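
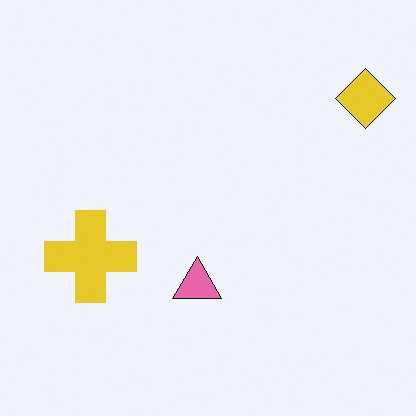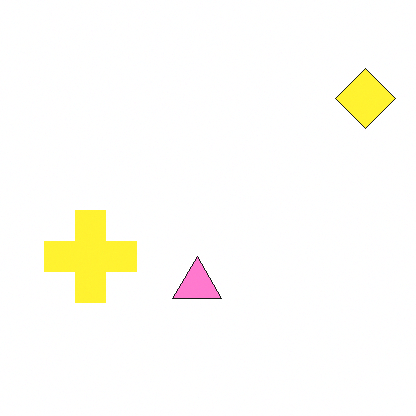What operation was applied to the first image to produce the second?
It was brightened a little.

Every pixel — background and shapes alike — is uniformly brightened.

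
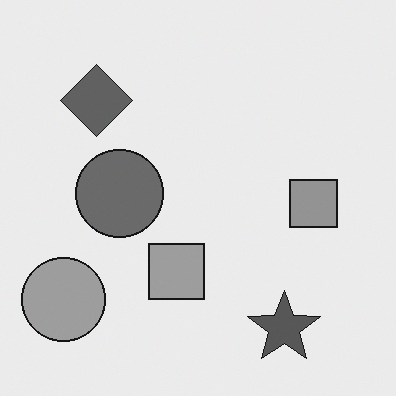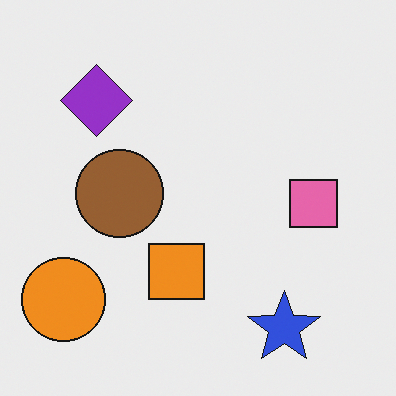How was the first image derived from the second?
Converted to grayscale.

All color is removed — every shape is now a shade of grey.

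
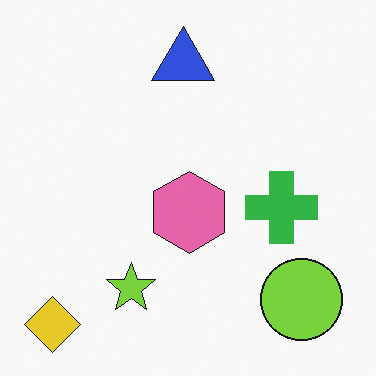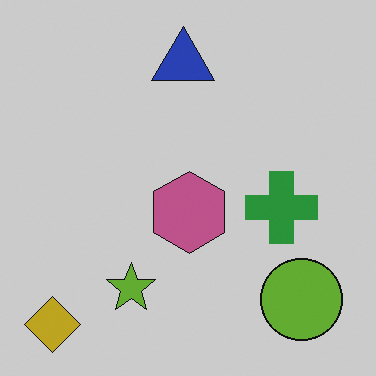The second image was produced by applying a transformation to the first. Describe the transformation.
Darkened a little.

Every pixel — background and shapes alike — is uniformly darkened.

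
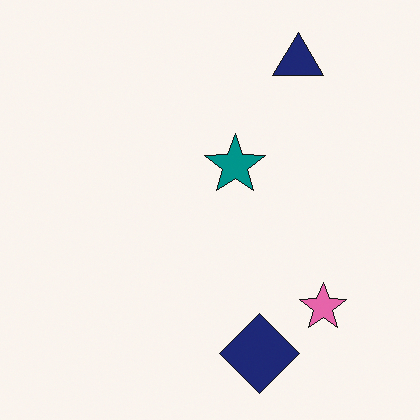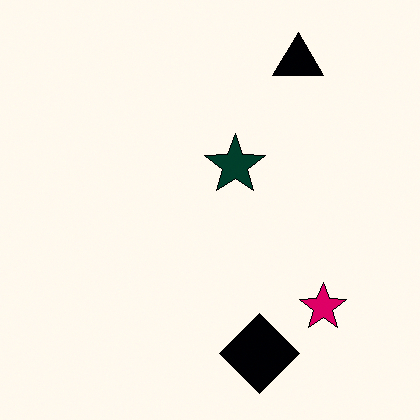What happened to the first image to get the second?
The second image is the first given much higher contrast.

Tones are pushed away from mid-grey across the whole image — a global contrast change.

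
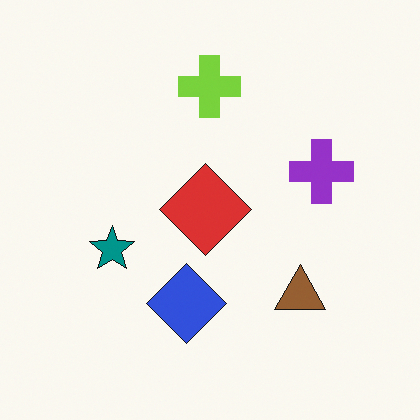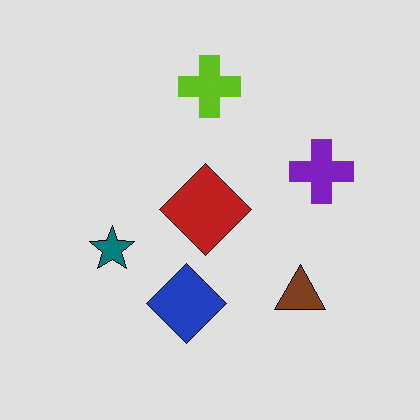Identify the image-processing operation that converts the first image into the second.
It was moderately posterized.

Each flat color has snapped to a coarser quantized level — most visibly, the near-white background has dropped to a flat grey.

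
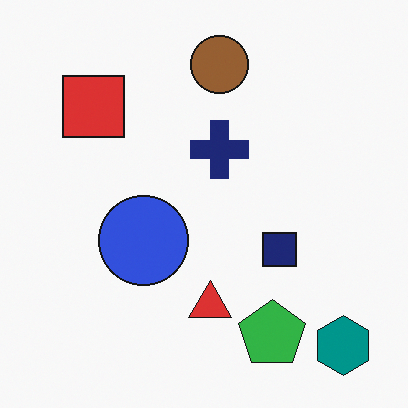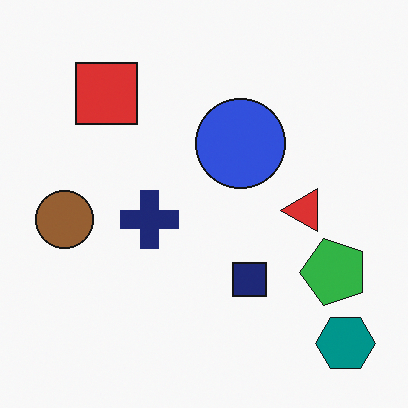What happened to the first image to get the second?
The transformation is: transposed (reflected across the top-left ↔ bottom-right diagonal).

Shapes have swapped their row and column positions — what was in the top-right is now in the bottom-left — a diagonal reflection.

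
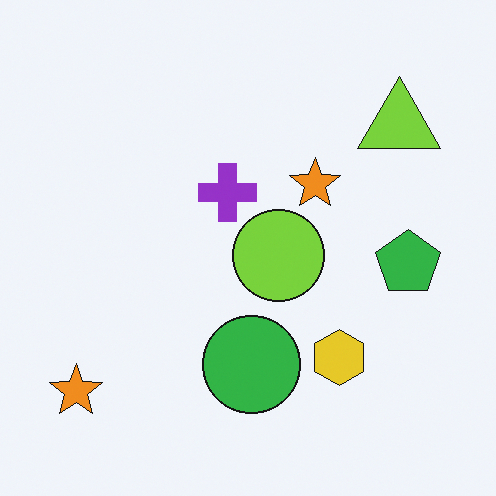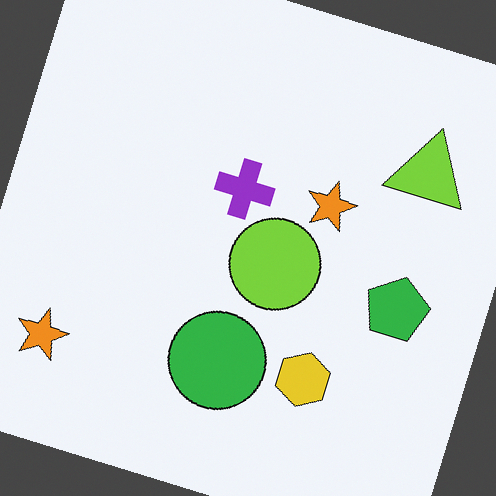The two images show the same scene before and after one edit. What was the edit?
The second image is the first rotated clockwise by a moderate amount.

Every shape is tilted by the same angle and the image corners show triangular fill wedges — a whole-image rotation by a non-right angle.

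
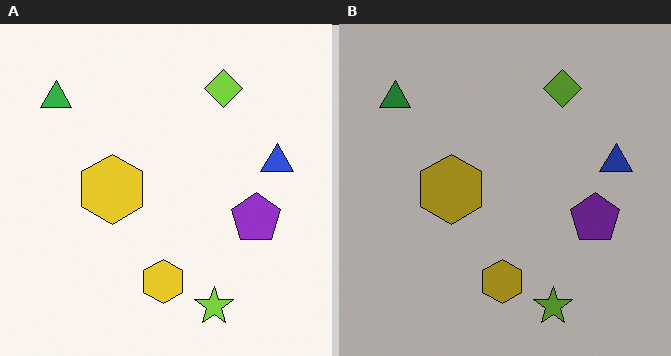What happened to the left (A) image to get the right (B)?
The right (B) image is the left (A) noticeably darkened.

Every pixel — background and shapes alike — is uniformly darkened.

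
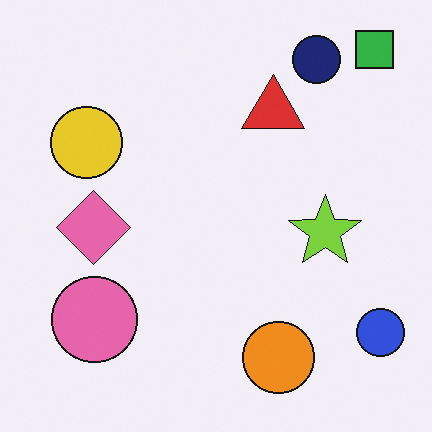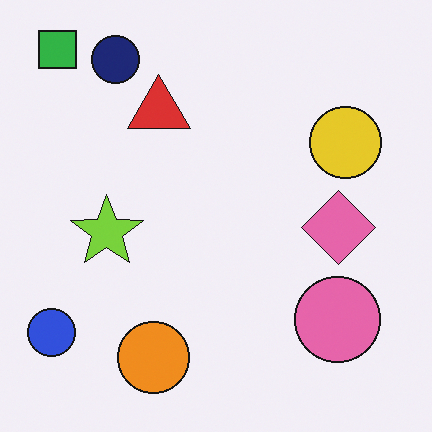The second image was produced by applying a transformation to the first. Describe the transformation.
It was flipped horizontally (left ↔ right).

The blue circle is in the bottom-right of the first image and the bottom-left of the second — shapes on opposite sides of the vertical midline have swapped in a mirror flip.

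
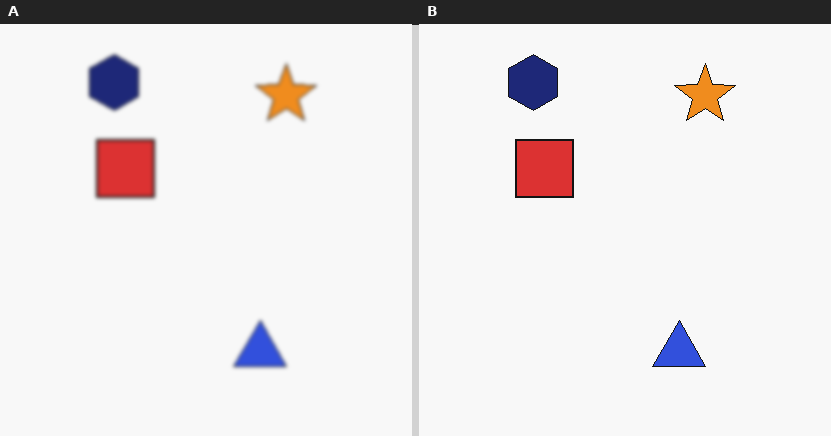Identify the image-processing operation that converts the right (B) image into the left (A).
This is the original image lightly blurred.

Shape edges and outlines are uniformly softened across the whole image.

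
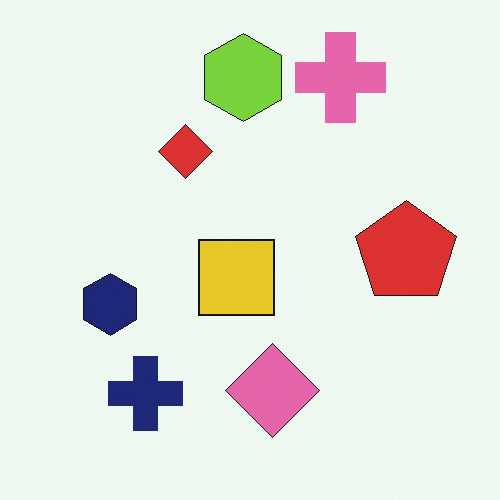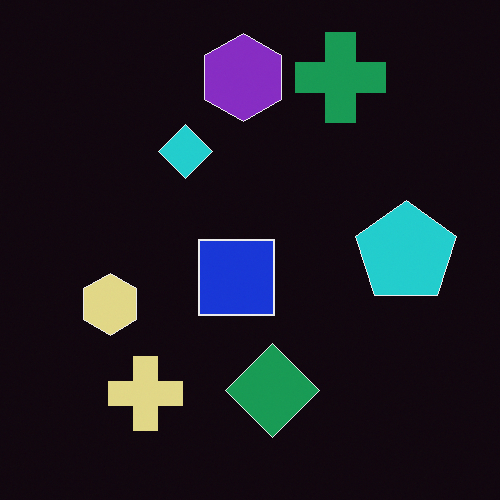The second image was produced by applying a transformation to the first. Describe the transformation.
It was color-inverted (negative).

The light background has become dark and every shape's color is its complement — a photographic negative.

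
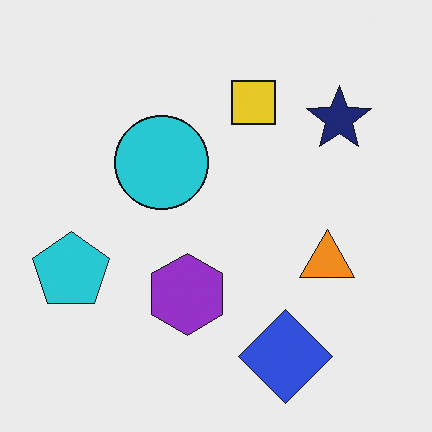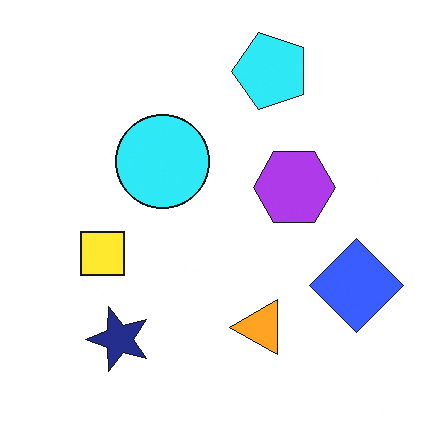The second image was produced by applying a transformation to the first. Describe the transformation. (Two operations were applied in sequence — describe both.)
Brightened a little, then transposed (reflected across the top-left ↔ bottom-right diagonal).

Every pixel — background and shapes alike — is uniformly brightened. Shapes have swapped their row and column positions — what was in the top-right is now in the bottom-left — a diagonal reflection.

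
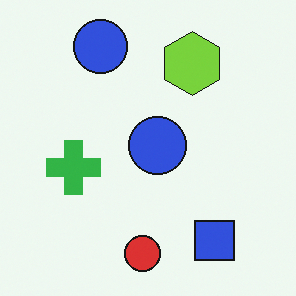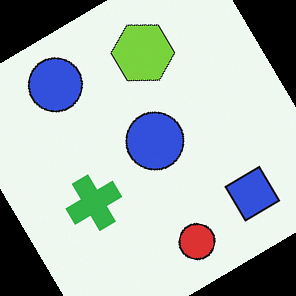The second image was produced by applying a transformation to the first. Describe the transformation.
The image was rotated counter-clockwise by a large amount — several tens of degrees.

Every shape is tilted by the same angle and the image corners show triangular fill wedges — a whole-image rotation by a non-right angle.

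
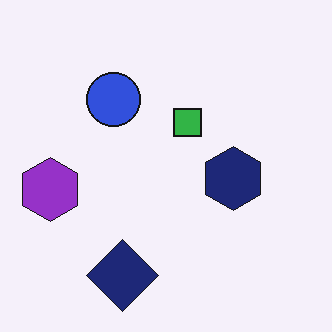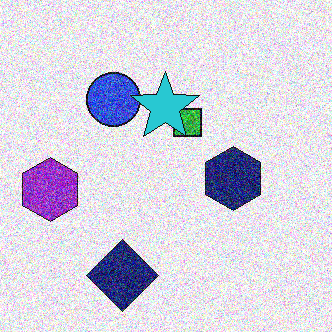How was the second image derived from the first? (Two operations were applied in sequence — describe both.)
The image was degraded with strong gaussian noise, then overlaid with an additional cyan star.

Random speckle covers the whole image, including the flat background. A cyan star appears in the second image that is absent from the first.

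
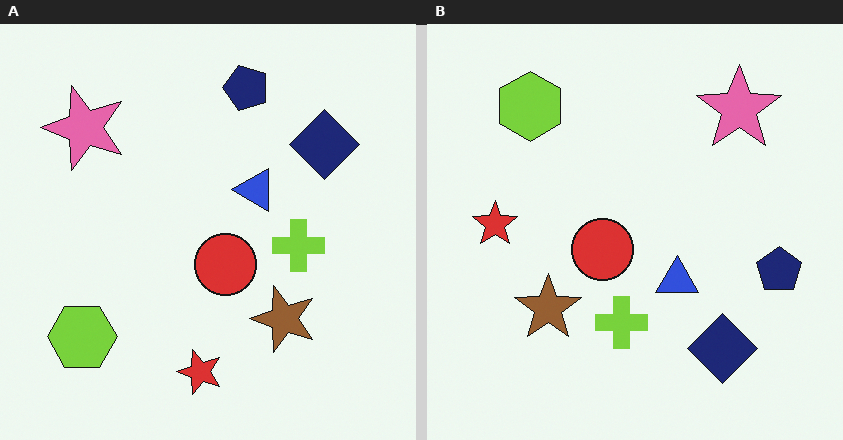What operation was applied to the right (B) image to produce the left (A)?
It was rotated 90° counter-clockwise.

The lime hexagon sits in the top-left of the right (B) image and the bottom-left of the left (A) — consistent with a whole-image 90° counter-clockwise rotation.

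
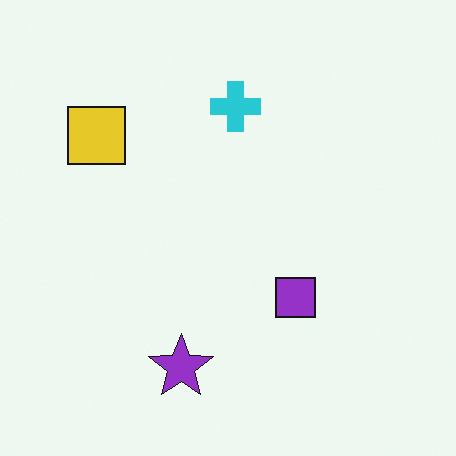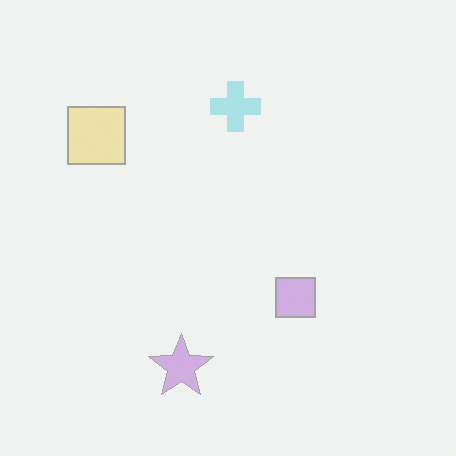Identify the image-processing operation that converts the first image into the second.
The image was washed out (contrast reduced).

Tones are pushed toward mid-grey across the whole image — a global contrast change.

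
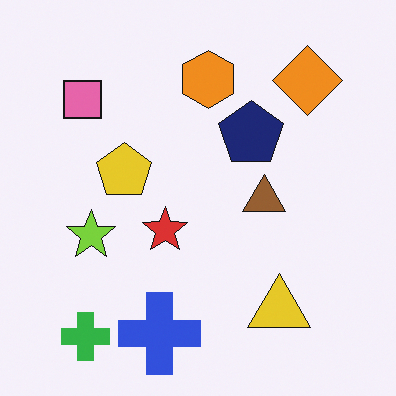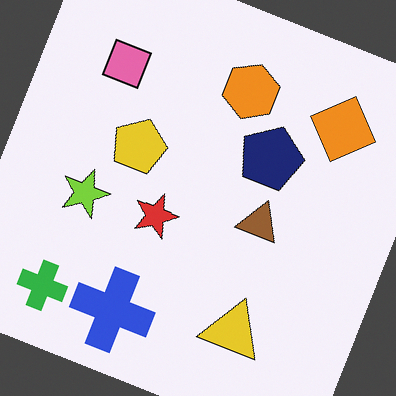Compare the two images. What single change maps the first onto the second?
This is the original image rotated clockwise by a moderate amount.

Every shape is tilted by the same angle and the image corners show triangular fill wedges — a whole-image rotation by a non-right angle.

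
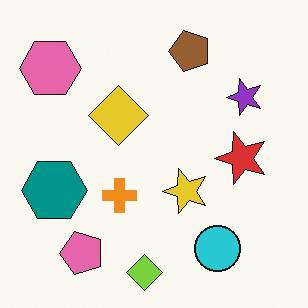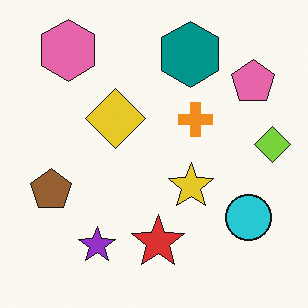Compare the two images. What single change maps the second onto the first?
The image was transposed (reflected across the top-left ↔ bottom-right diagonal).

Shapes have swapped their row and column positions — what was in the top-right is now in the bottom-left — a diagonal reflection.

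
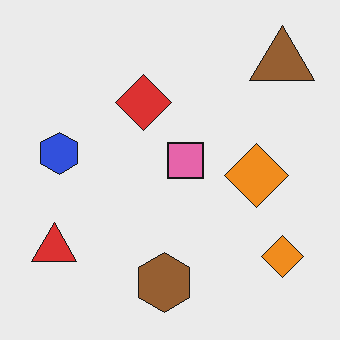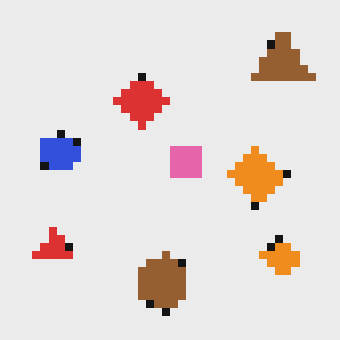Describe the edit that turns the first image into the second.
The image was moderately pixelated.

Shapes are reduced to large square blocks; fine edges and outlines are lost — a downscale-then-upscale (mosaic) effect.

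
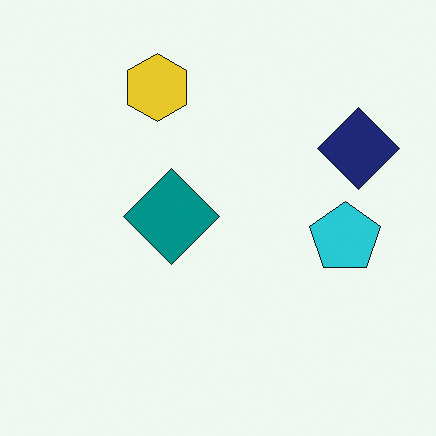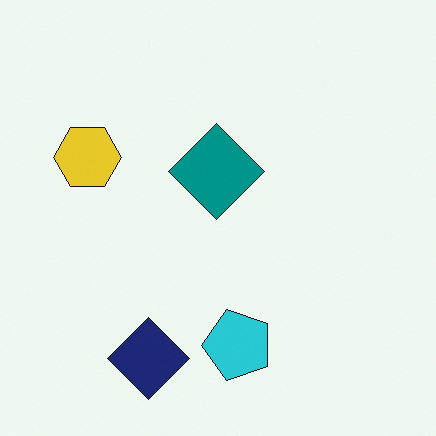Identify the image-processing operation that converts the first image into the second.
It was transposed (reflected across the top-left ↔ bottom-right diagonal).

Shapes have swapped their row and column positions — what was in the top-right is now in the bottom-left — a diagonal reflection.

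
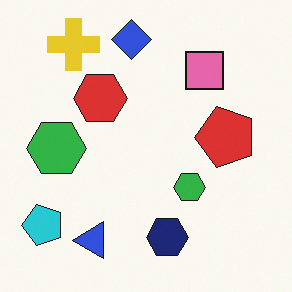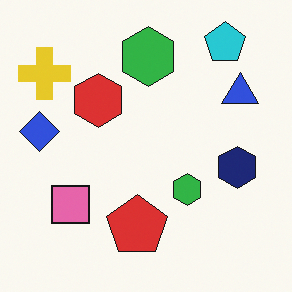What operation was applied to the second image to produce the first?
The first image is the second transposed (reflected across the top-left ↔ bottom-right diagonal).

Shapes have swapped their row and column positions — what was in the top-right is now in the bottom-left — a diagonal reflection.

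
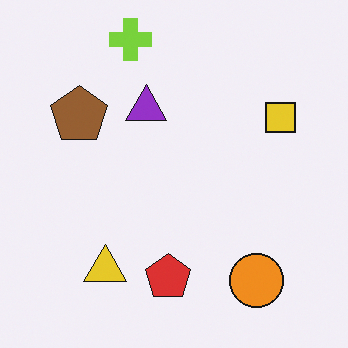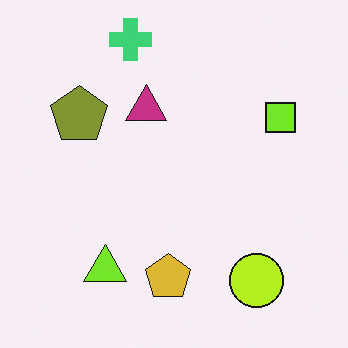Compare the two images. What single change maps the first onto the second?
The image was hue-shifted slightly.

Every shape's color has rotated by the same amount around the hue wheel — a uniform hue shift.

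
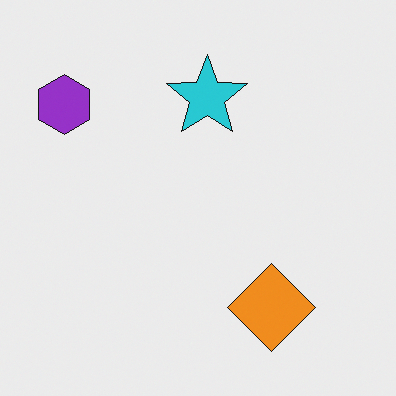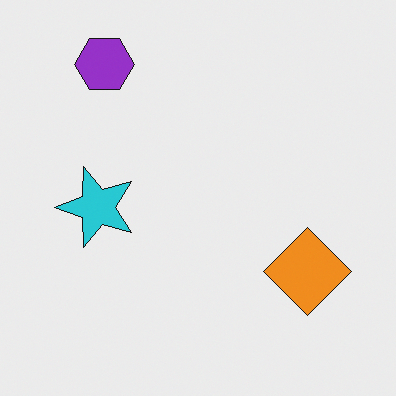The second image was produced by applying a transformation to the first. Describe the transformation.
Transposed (reflected across the top-left ↔ bottom-right diagonal).

Shapes have swapped their row and column positions — what was in the top-right is now in the bottom-left — a diagonal reflection.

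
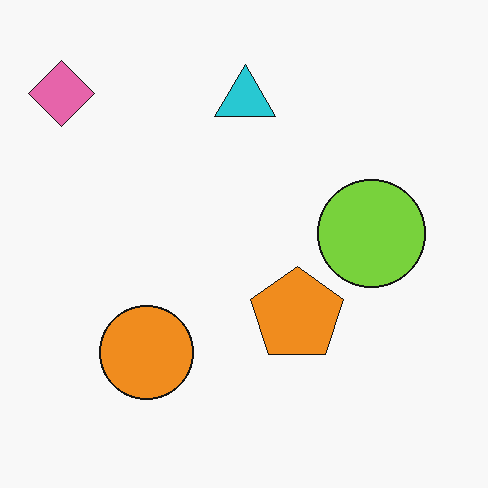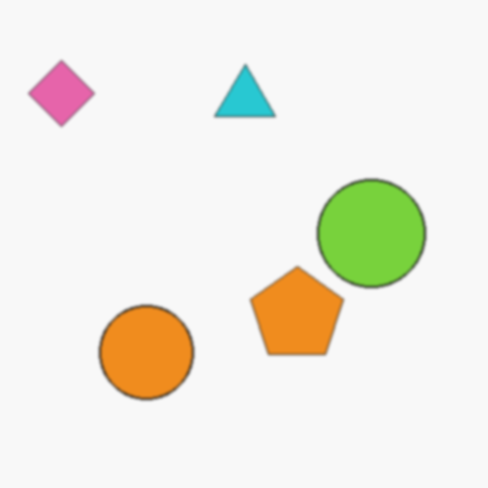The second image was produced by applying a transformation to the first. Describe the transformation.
This is the original image given a subtle gaussian blur.

Shape edges and outlines are uniformly softened across the whole image.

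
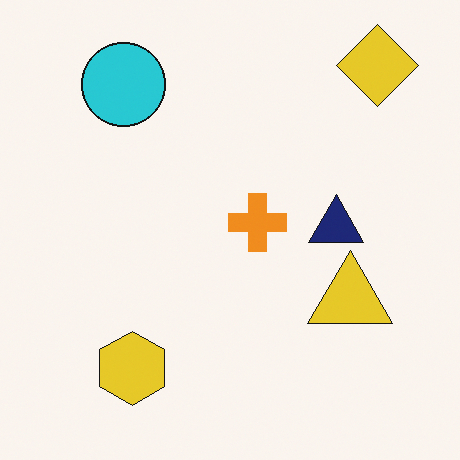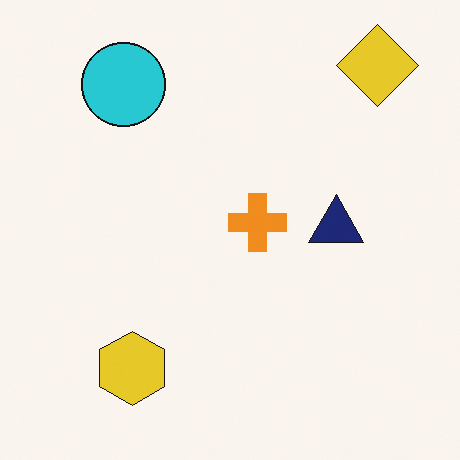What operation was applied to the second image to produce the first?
This is the original image overlaid with an additional yellow triangle.

A yellow triangle appears in the first image that is absent from the second.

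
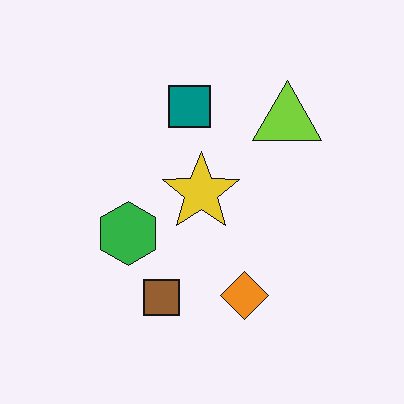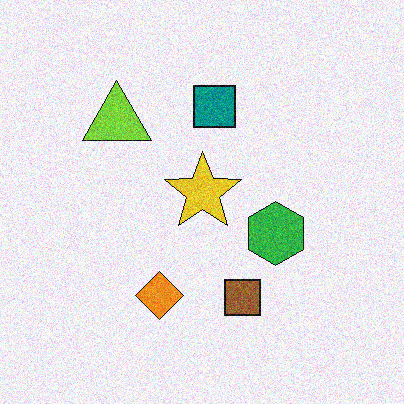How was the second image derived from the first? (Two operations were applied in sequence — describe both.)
It was flipped horizontally (left ↔ right), then degraded with visible gaussian noise.

The lime triangle is in the top-right of the first image and the top-left of the second — shapes on opposite sides of the vertical midline have swapped in a mirror flip. Random speckle covers the whole image, including the flat background.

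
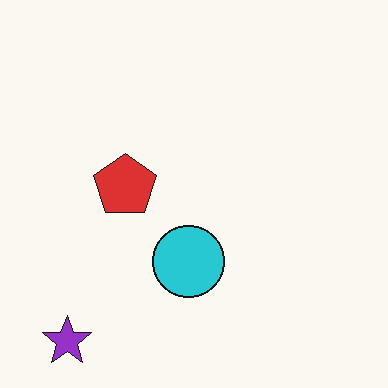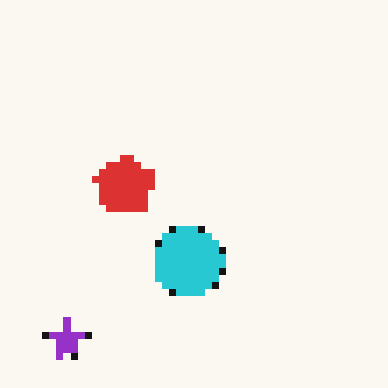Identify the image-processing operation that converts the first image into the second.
The second image is the first moderately pixelated.

Shapes are reduced to large square blocks; fine edges and outlines are lost — a downscale-then-upscale (mosaic) effect.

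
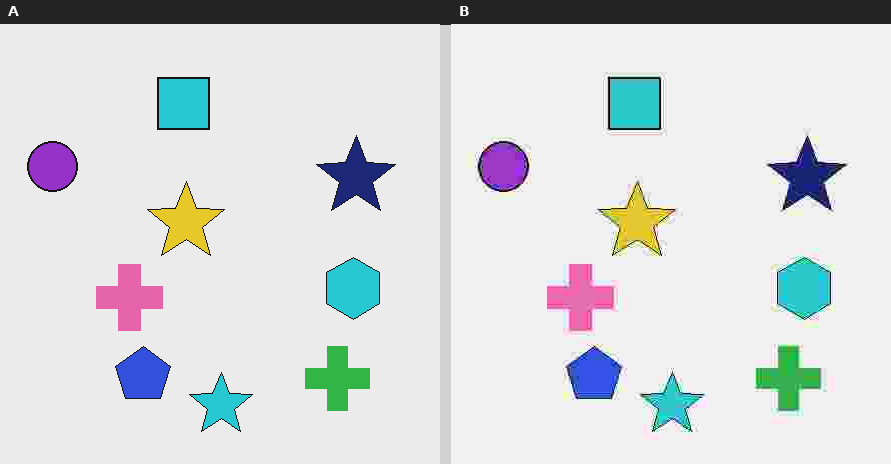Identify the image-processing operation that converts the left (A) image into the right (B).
The image was heavily JPEG-compressed with obvious blocking artifacts.

Blocky 8×8 compression artifacts appear around shape edges and the flat background shows ringing — characteristic JPEG degradation.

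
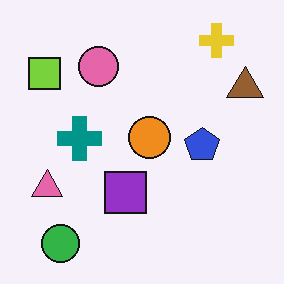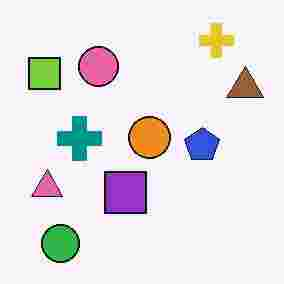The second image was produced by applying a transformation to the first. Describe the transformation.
Heavily JPEG-compressed with obvious blocking artifacts.

Blocky 8×8 compression artifacts appear around shape edges and the flat background shows ringing — characteristic JPEG degradation.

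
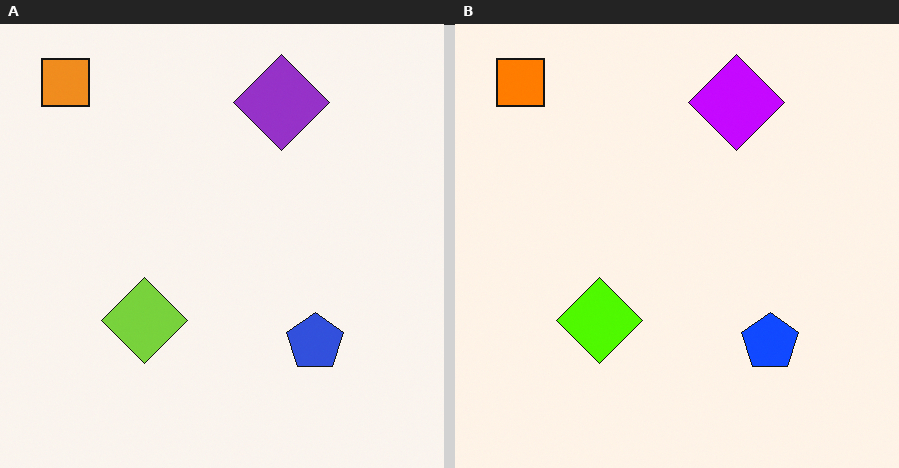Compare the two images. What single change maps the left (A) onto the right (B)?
The image was made much more vivid (saturation change).

All colors are more vivid — a global saturation change.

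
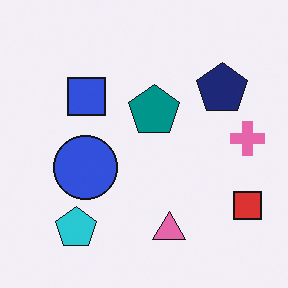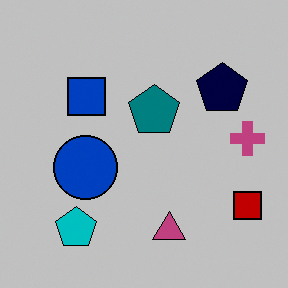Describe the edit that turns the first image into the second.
This is the original image aggressively posterized.

Each flat color has snapped to a coarser quantized level — most visibly, the near-white background has dropped to a flat grey.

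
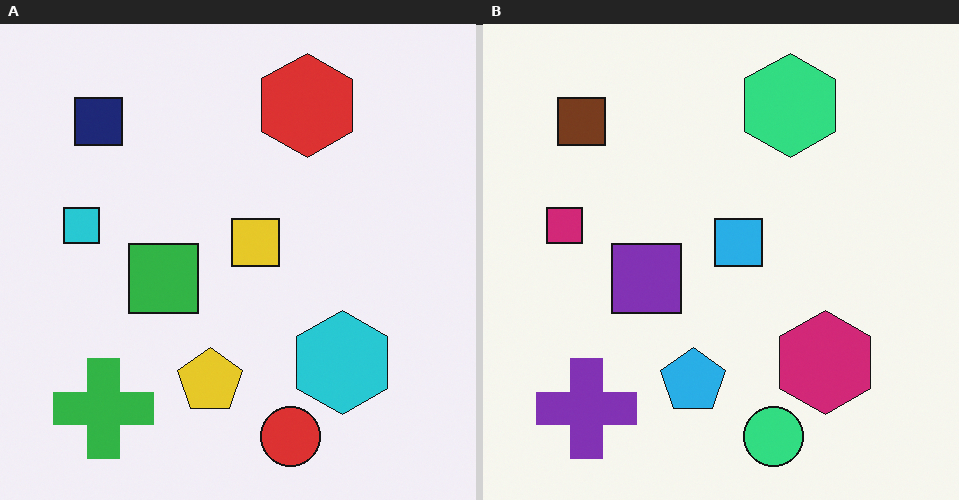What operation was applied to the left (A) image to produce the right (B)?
The right (B) image is the left (A) hue-shifted through roughly a third of the color wheel.

Every shape's color has rotated by the same amount around the hue wheel — a uniform hue shift.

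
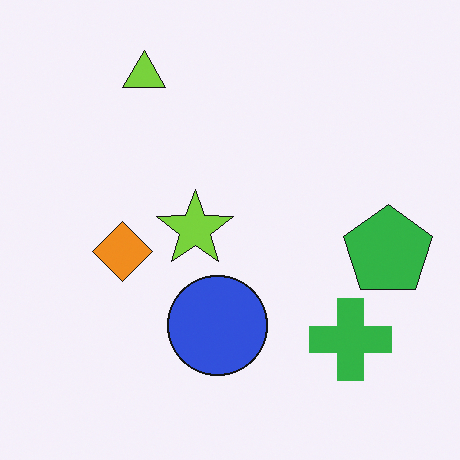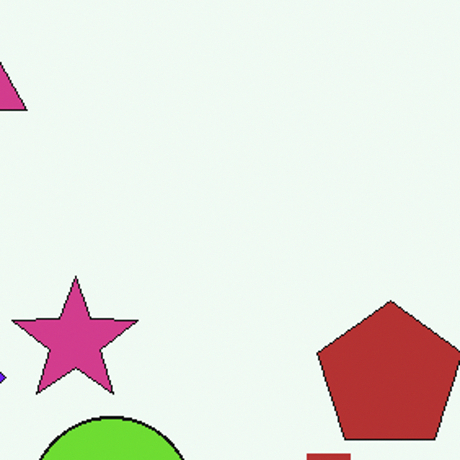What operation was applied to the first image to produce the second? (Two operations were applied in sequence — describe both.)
The transformation is: hue-shifted by a large amount, then cropped tightly and scaled back up.

Every shape's color has rotated by the same amount around the hue wheel — a uniform hue shift. The visible shapes are larger and the field of view is narrower; shapes near the original edges may be partly or wholly outside the frame — a crop-and-rescale.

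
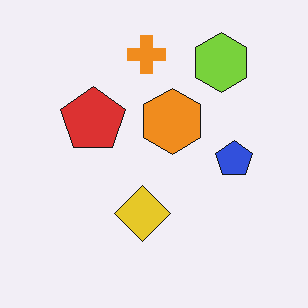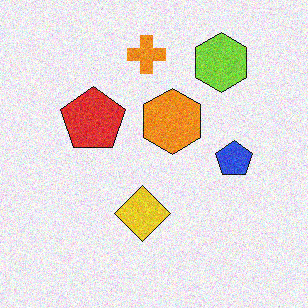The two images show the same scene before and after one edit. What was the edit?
Degraded with moderate additive noise.

Random speckle covers the whole image, including the flat background.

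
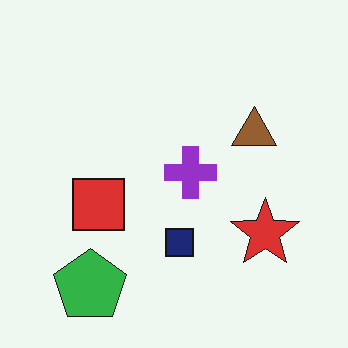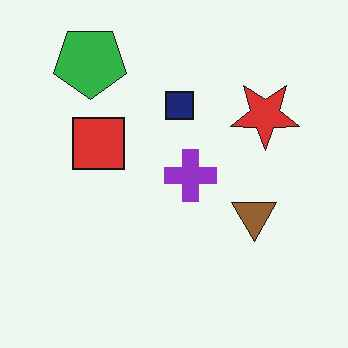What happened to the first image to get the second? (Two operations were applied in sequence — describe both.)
Flipped vertically (top ↔ bottom), then JPEG-compressed with visible artifacts.

The green pentagon is in the bottom-left of the first image and the top-left of the second — shapes on opposite sides of the horizontal midline have swapped in a mirror flip. Blocky 8×8 compression artifacts appear around shape edges and the flat background shows ringing — characteristic JPEG degradation.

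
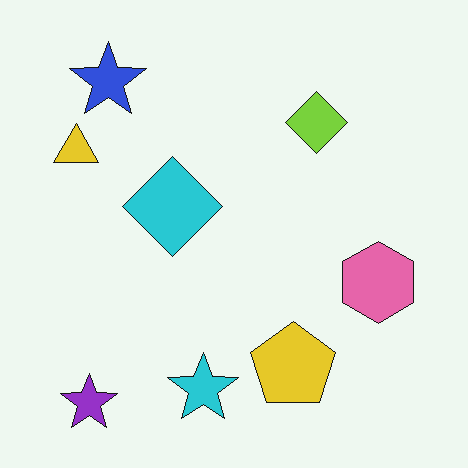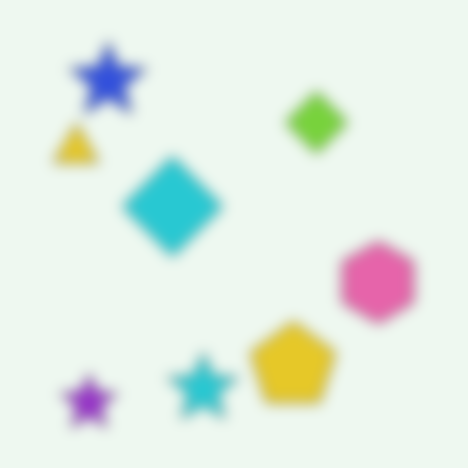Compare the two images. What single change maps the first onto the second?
The second image is the first heavily blurred.

Shape edges and outlines are uniformly softened across the whole image.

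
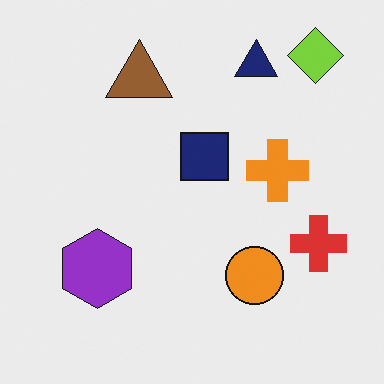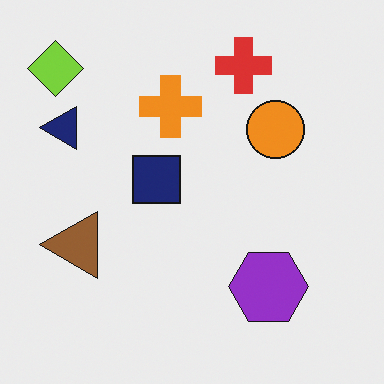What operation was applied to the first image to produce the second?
The image was rotated 90° counter-clockwise.

The lime diamond sits in the top-right of the first image and the top-left of the second — consistent with a whole-image 90° counter-clockwise rotation.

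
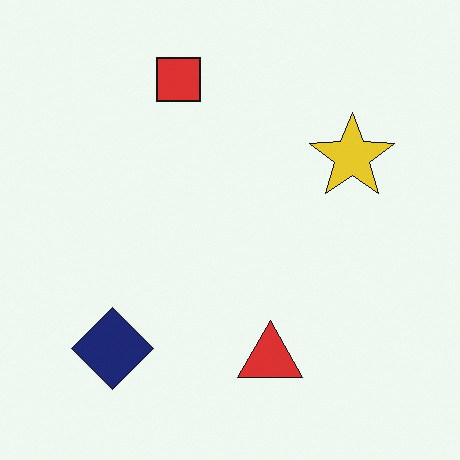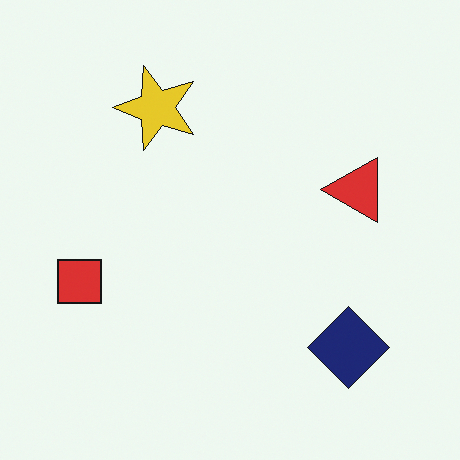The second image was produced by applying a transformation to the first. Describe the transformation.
The second image is the first rotated 90° counter-clockwise.

The navy diamond sits in the bottom-left of the first image and the bottom-right of the second — consistent with a whole-image 90° counter-clockwise rotation.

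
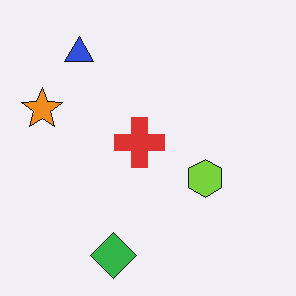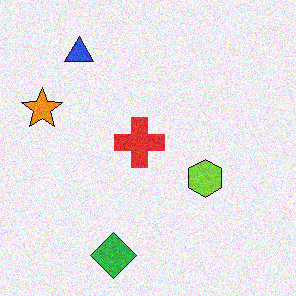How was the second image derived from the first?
Degraded with visible gaussian noise.

Random speckle covers the whole image, including the flat background.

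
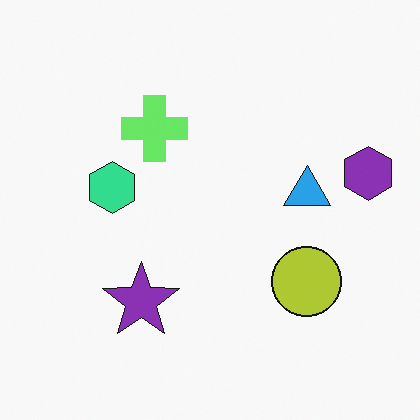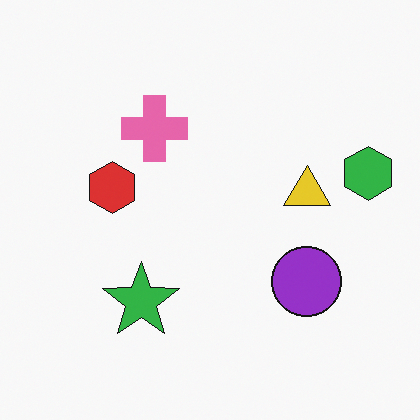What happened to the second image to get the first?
The first image is the second hue-shifted noticeably.

Every shape's color has rotated by the same amount around the hue wheel — a uniform hue shift.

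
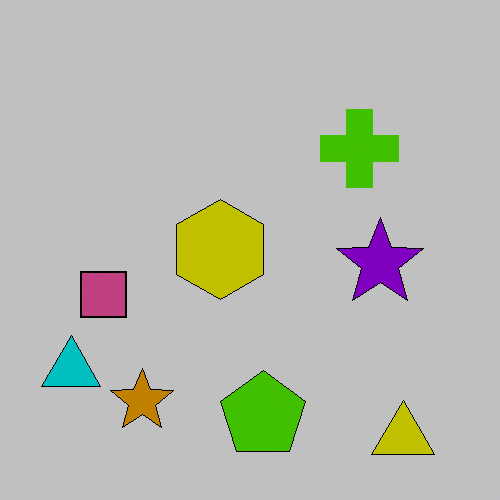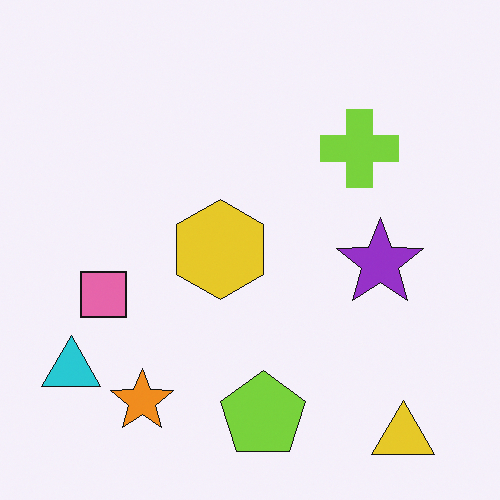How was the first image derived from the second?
This is the original image heavily posterized to just a handful of flat colors.

Each flat color has snapped to a coarser quantized level — most visibly, the near-white background has dropped to a flat grey.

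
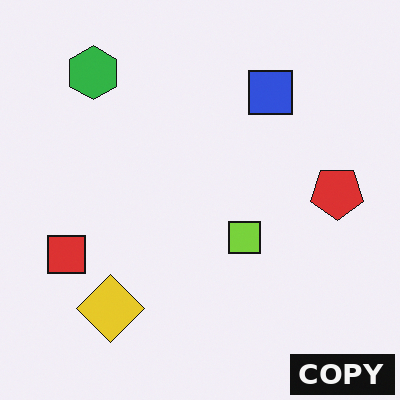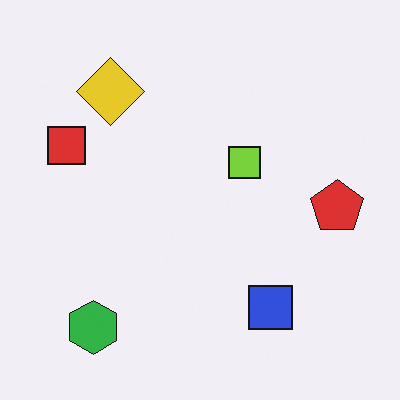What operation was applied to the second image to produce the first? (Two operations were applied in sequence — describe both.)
It was flipped vertically (top ↔ bottom), then watermarked with the text "COPY" in the lower-right corner.

The green hexagon is in the bottom-left of the second image and the top-left of the first — shapes on opposite sides of the horizontal midline have swapped in a mirror flip. A dark label reading "COPY" appears in the lower-right corner.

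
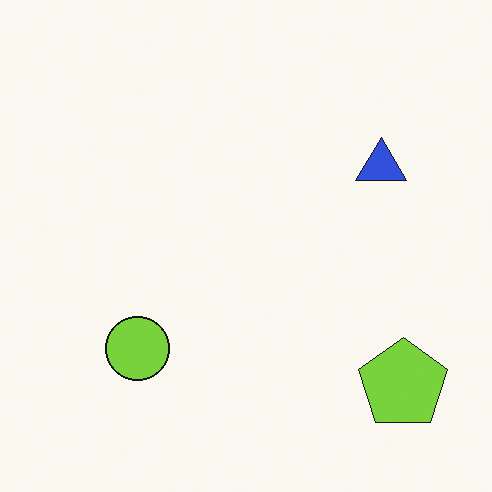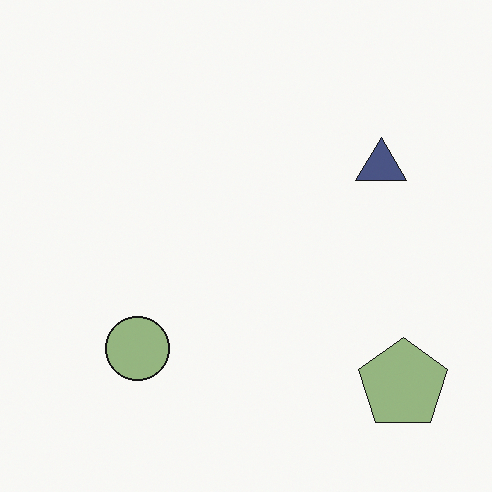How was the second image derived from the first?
The image was heavily desaturated.

All colors are more muted and greyish — a global saturation change.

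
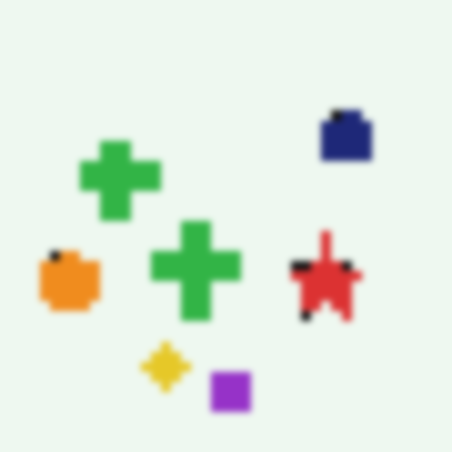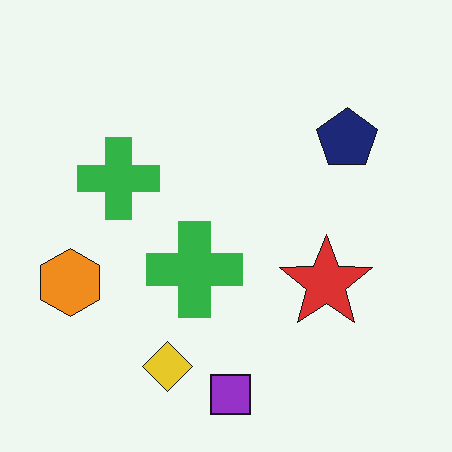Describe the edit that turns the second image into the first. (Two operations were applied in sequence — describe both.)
It was coarsely pixelated, then moderately blurred.

Shapes are reduced to large square blocks; fine edges and outlines are lost — a downscale-then-upscale (mosaic) effect. Shape edges and outlines are uniformly softened across the whole image.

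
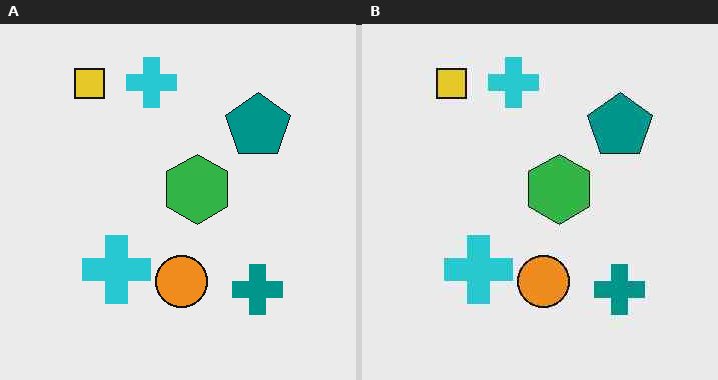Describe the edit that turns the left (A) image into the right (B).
The image was given moderate JPEG compression.

Blocky 8×8 compression artifacts appear around shape edges and the flat background shows ringing — characteristic JPEG degradation.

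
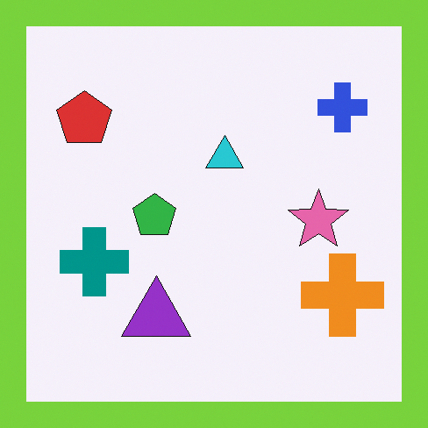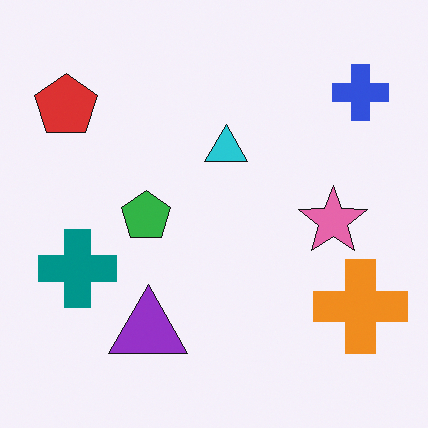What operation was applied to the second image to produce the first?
The first image is the second framed with a lime border.

A solid lime frame runs around the edge of the first image, with the content slightly shrunk inside it.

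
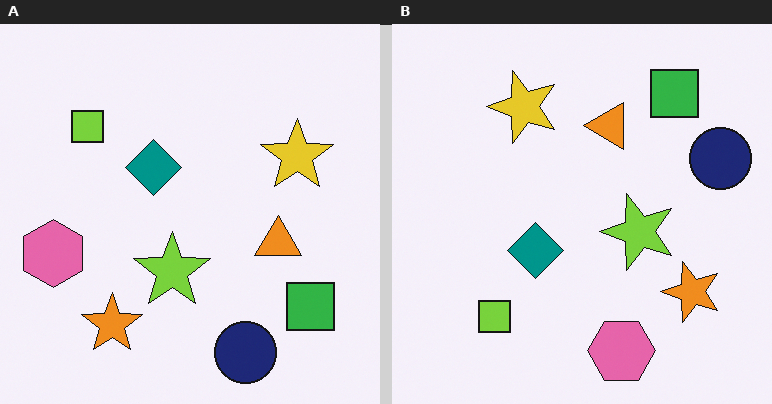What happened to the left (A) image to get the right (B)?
The image was rotated 90° counter-clockwise.

The green square sits in the bottom-right of the left (A) image and the top-right of the right (B) — consistent with a whole-image 90° counter-clockwise rotation.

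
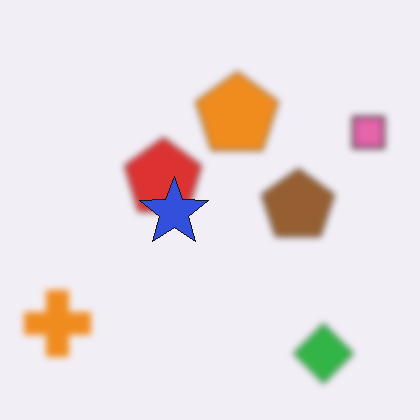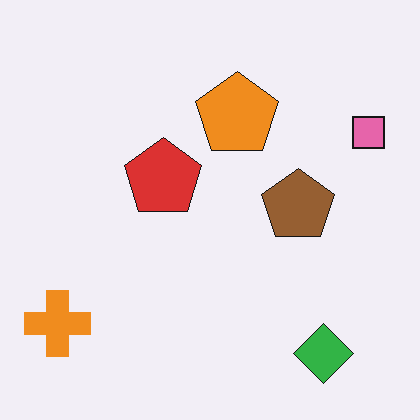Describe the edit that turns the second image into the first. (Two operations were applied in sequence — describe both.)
It was moderately blurred, then overlaid with an additional blue star.

Shape edges and outlines are uniformly softened across the whole image. A blue star appears in the first image that is absent from the second.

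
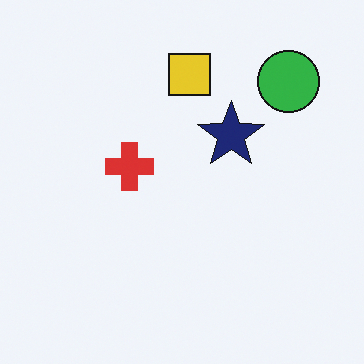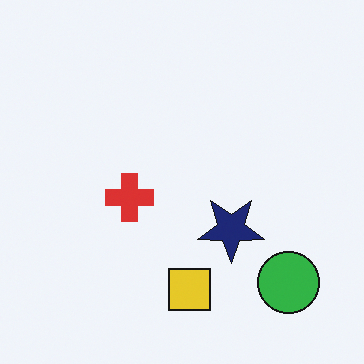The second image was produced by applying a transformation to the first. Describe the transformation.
It was flipped vertically (top ↔ bottom).

The yellow square is in the top of the first image and the bottom of the second — shapes on opposite sides of the horizontal midline have swapped in a mirror flip.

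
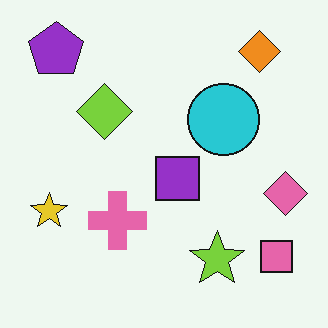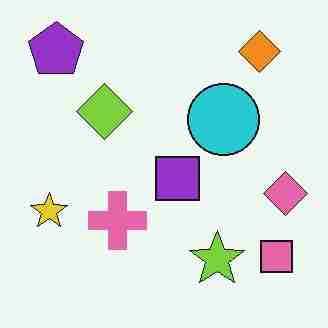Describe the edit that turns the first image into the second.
Heavily JPEG-compressed with obvious blocking artifacts.

Blocky 8×8 compression artifacts appear around shape edges and the flat background shows ringing — characteristic JPEG degradation.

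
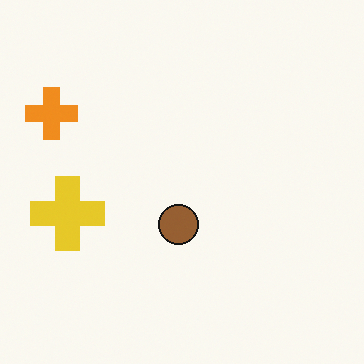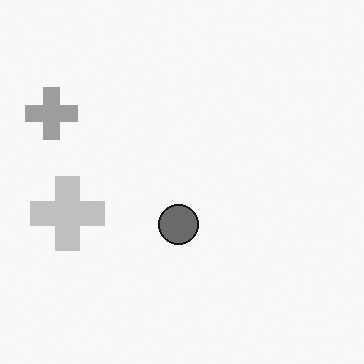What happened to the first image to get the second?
This is the original image converted to grayscale.

All color is removed — every shape is now a shade of grey.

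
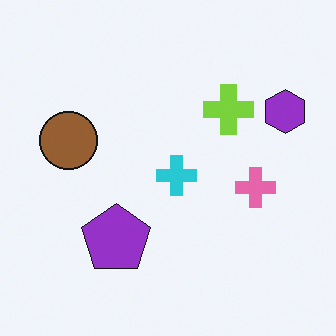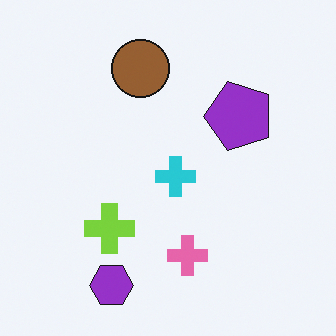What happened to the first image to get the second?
The second image is the first transposed (reflected across the top-left ↔ bottom-right diagonal).

Shapes have swapped their row and column positions — what was in the top-right is now in the bottom-left — a diagonal reflection.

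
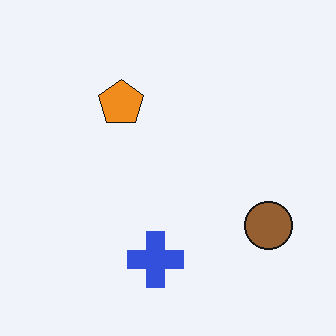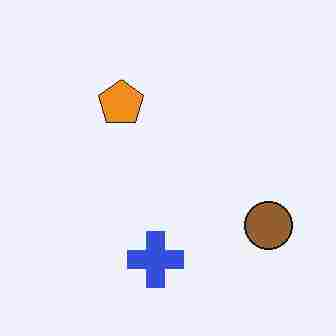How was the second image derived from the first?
It was heavily JPEG-compressed with obvious blocking artifacts.

Blocky 8×8 compression artifacts appear around shape edges and the flat background shows ringing — characteristic JPEG degradation.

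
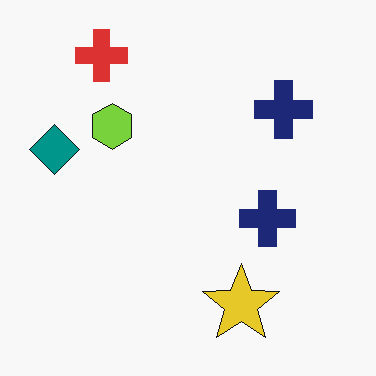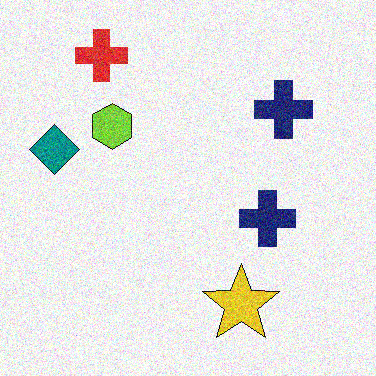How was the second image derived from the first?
It was degraded with visible gaussian noise.

Random speckle covers the whole image, including the flat background.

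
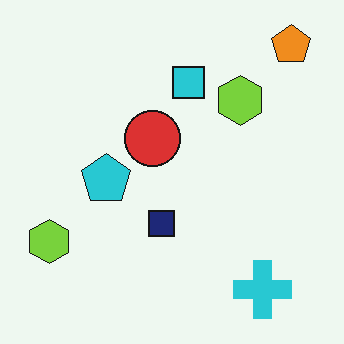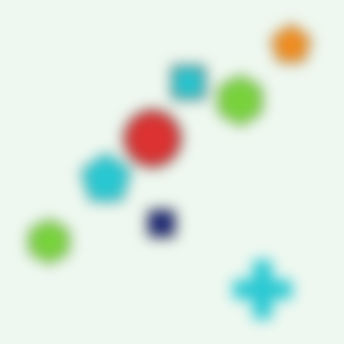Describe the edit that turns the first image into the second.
The second image is the first heavily blurred.

Shape edges and outlines are uniformly softened across the whole image.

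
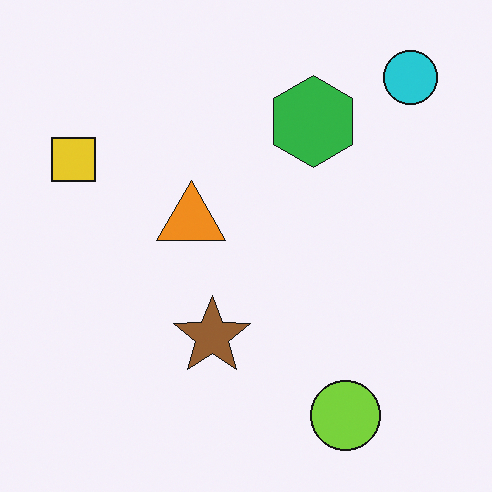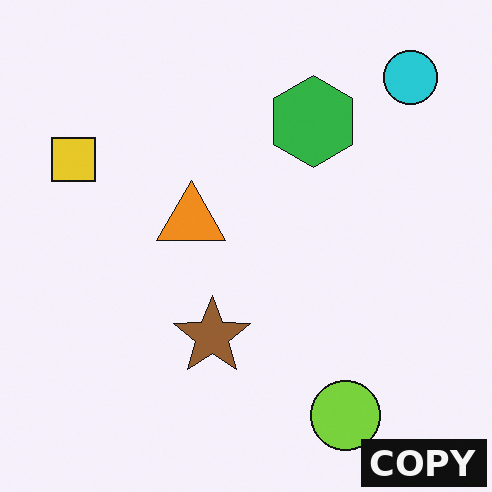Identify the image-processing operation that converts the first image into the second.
The second image is the first watermarked with the text "COPY" in the lower-right corner.

A dark label reading "COPY" appears in the lower-right corner.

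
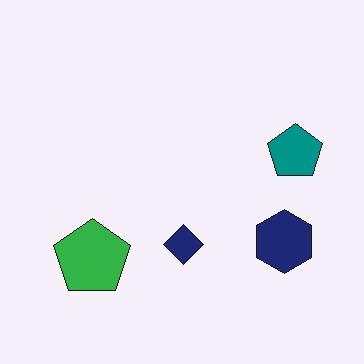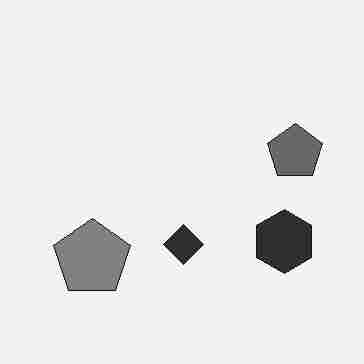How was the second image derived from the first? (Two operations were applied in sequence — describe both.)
Converted to grayscale, then heavily JPEG-compressed with obvious blocking artifacts.

All color is removed — every shape is now a shade of grey. Blocky 8×8 compression artifacts appear around shape edges and the flat background shows ringing — characteristic JPEG degradation.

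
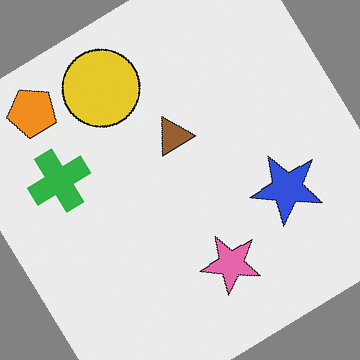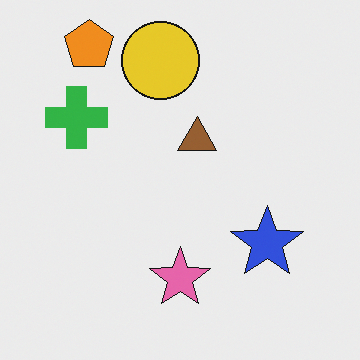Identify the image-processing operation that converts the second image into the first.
It was rotated counter-clockwise by a large amount — several tens of degrees.

Every shape is tilted by the same angle and the image corners show triangular fill wedges — a whole-image rotation by a non-right angle.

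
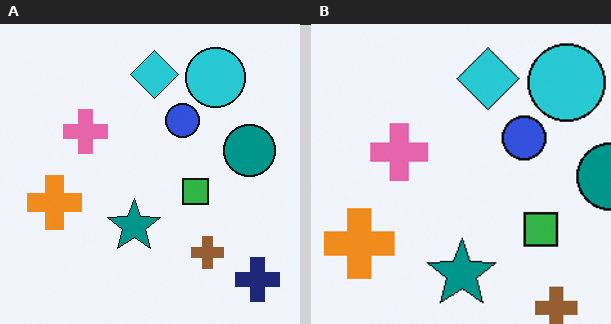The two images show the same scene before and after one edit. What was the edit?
It was cropped slightly and scaled back up.

The visible shapes are larger and the field of view is narrower; shapes near the original edges may be partly or wholly outside the frame — a crop-and-rescale.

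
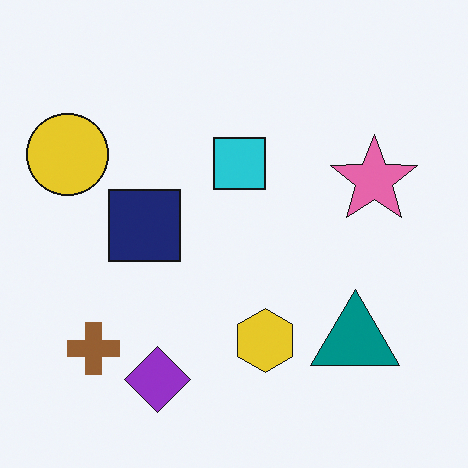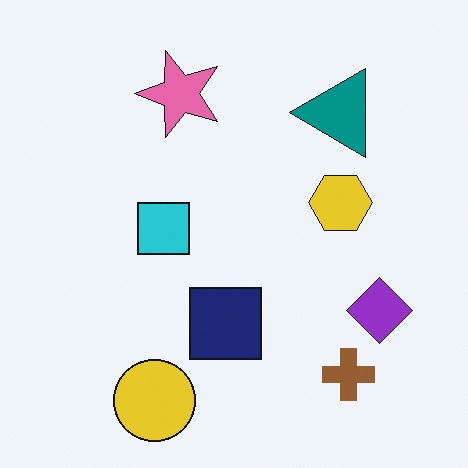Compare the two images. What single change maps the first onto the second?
The second image is the first rotated 90° counter-clockwise.

The yellow circle sits in the top-left of the first image and the bottom-left of the second — consistent with a whole-image 90° counter-clockwise rotation.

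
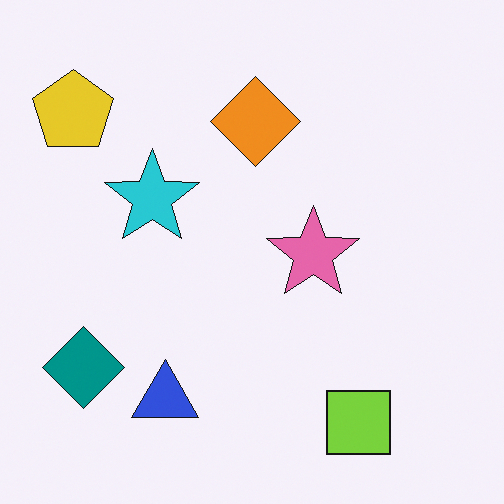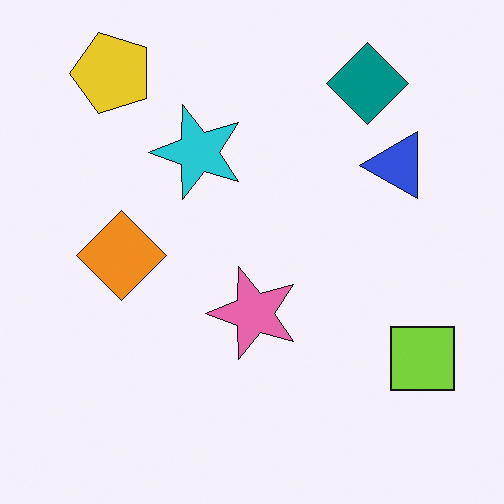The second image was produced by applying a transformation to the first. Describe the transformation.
It was transposed (reflected across the top-left ↔ bottom-right diagonal).

Shapes have swapped their row and column positions — what was in the top-right is now in the bottom-left — a diagonal reflection.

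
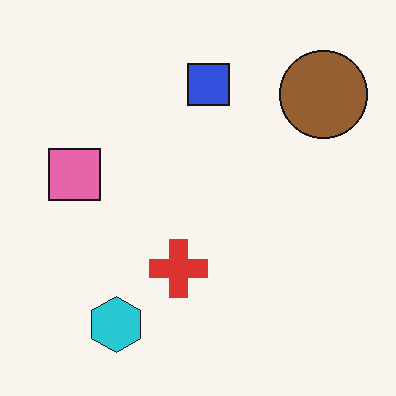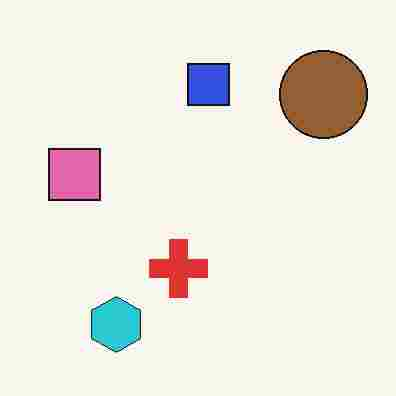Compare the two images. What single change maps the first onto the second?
The transformation is: degraded with heavy JPEG compression.

Blocky 8×8 compression artifacts appear around shape edges and the flat background shows ringing — characteristic JPEG degradation.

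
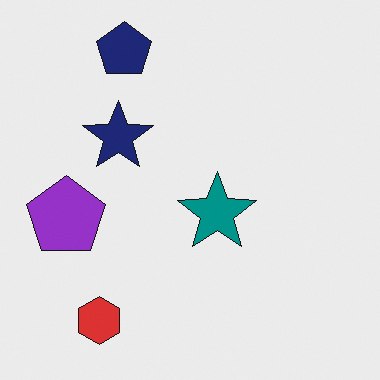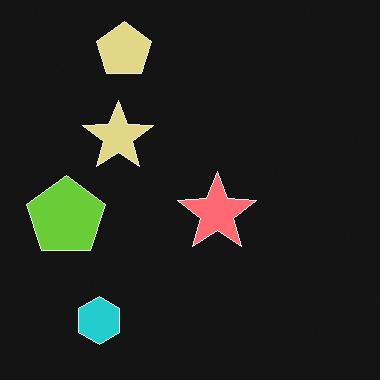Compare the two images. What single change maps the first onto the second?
The second image is the first color-inverted (negative).

The light background has become dark and every shape's color is its complement — a photographic negative.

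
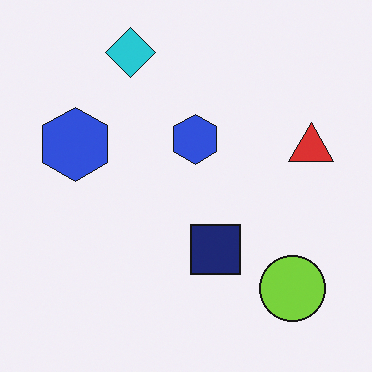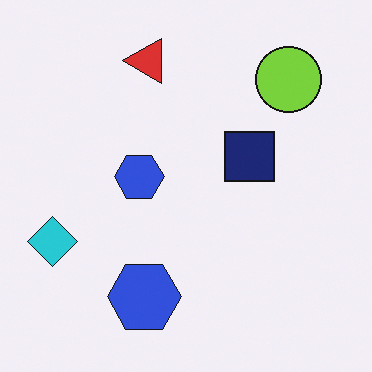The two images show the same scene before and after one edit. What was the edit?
The image was rotated 90° counter-clockwise.

The lime circle sits in the bottom-right of the first image and the top-right of the second — consistent with a whole-image 90° counter-clockwise rotation.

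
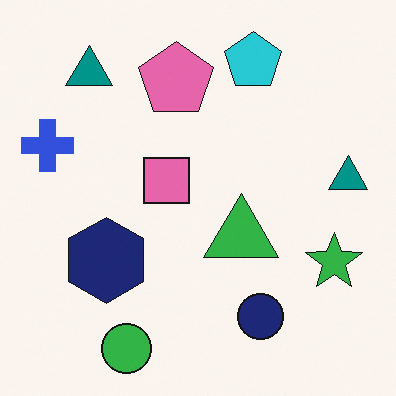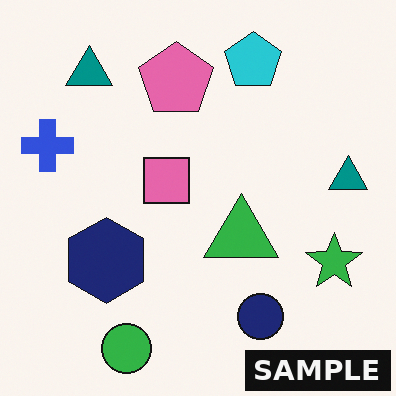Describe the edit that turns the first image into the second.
It was watermarked with the text "SAMPLE" in the lower-right corner.

A dark label reading "SAMPLE" appears in the lower-right corner.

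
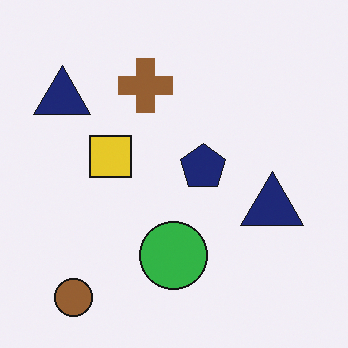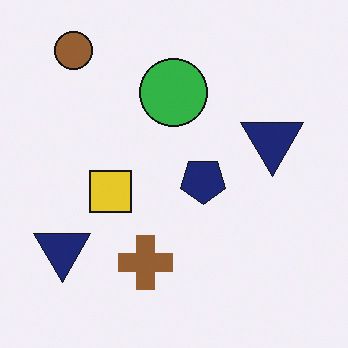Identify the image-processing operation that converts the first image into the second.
The image was flipped vertically (top ↔ bottom).

The brown circle is in the bottom-left of the first image and the top-left of the second — shapes on opposite sides of the horizontal midline have swapped in a mirror flip.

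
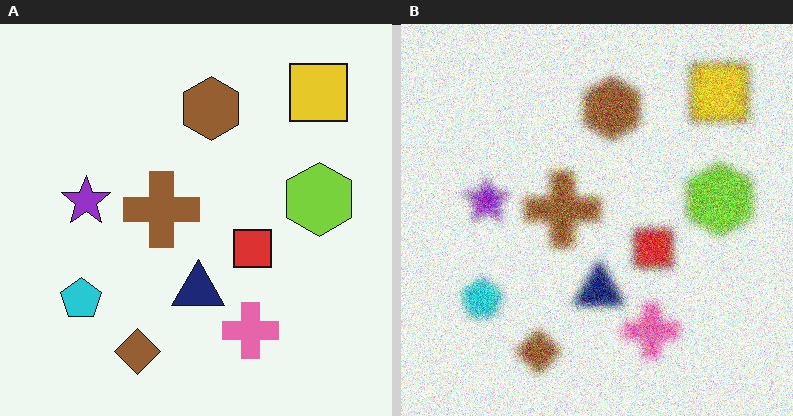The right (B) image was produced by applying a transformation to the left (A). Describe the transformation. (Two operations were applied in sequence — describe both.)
This is the original image moderately blurred, then degraded with a thick layer of grain.

Shape edges and outlines are uniformly softened across the whole image. Random speckle covers the whole image, including the flat background.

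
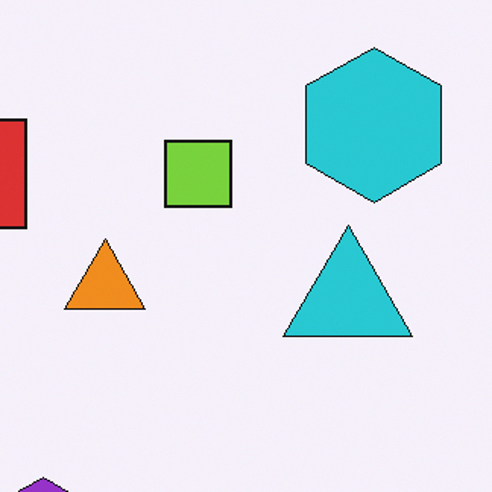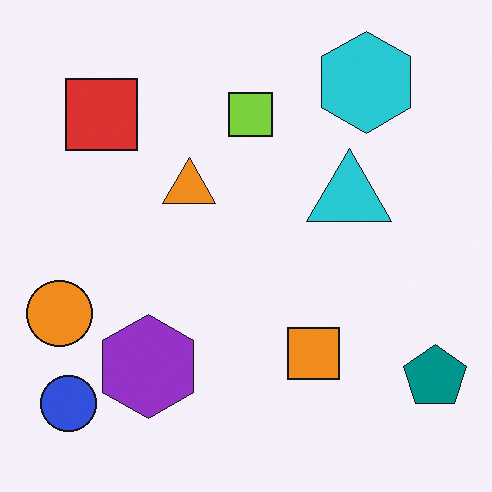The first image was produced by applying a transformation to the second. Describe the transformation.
This is the original image cropped slightly and scaled back up.

The visible shapes are larger and the field of view is narrower; shapes near the original edges may be partly or wholly outside the frame — a crop-and-rescale.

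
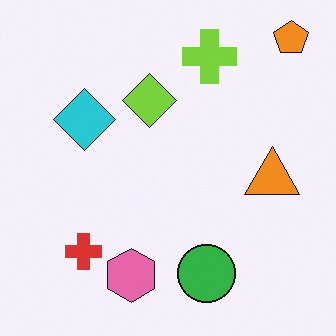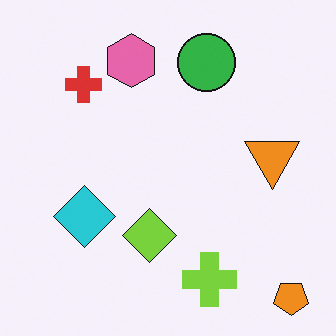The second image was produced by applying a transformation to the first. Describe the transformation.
It was flipped vertically (top ↔ bottom).

The orange pentagon is in the top-right of the first image and the bottom-right of the second — shapes on opposite sides of the horizontal midline have swapped in a mirror flip.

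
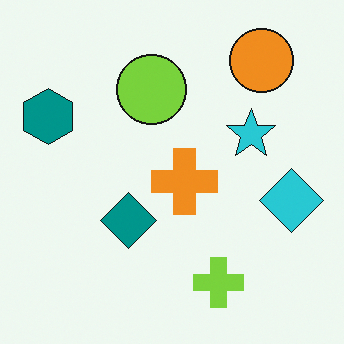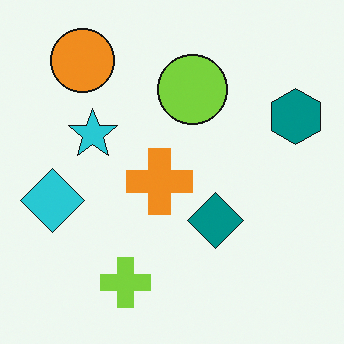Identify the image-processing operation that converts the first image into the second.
It was flipped horizontally (left ↔ right).

The teal hexagon is in the left of the first image and the right of the second — shapes on opposite sides of the vertical midline have swapped in a mirror flip.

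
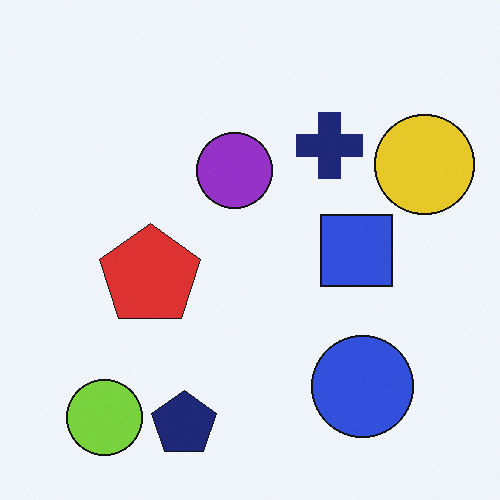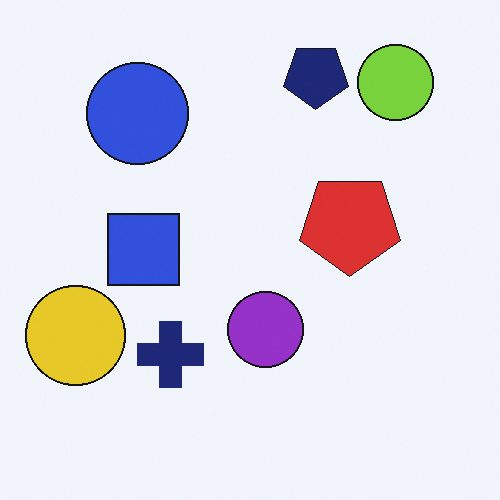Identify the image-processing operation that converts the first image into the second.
It was rotated 180°.

The lime circle sits in the bottom-left of the first image and the top-right of the second — consistent with a whole-image 180° rotation.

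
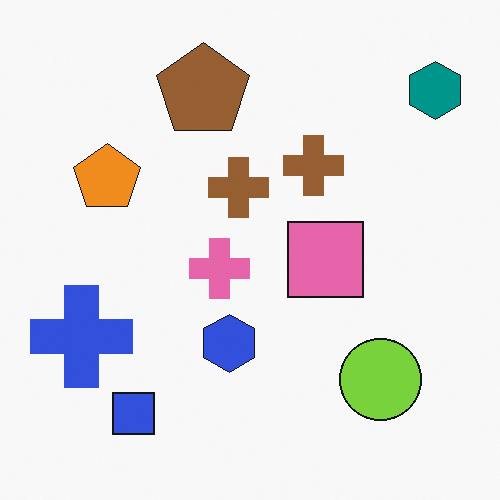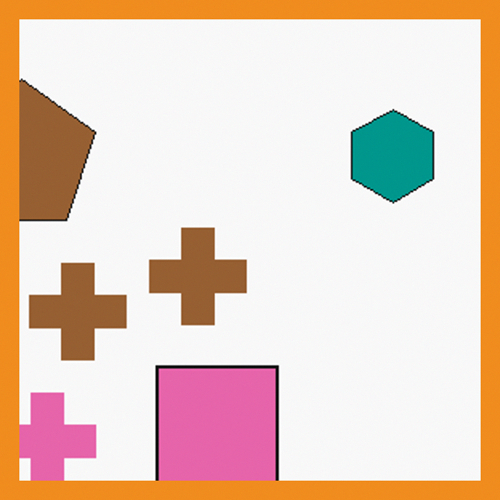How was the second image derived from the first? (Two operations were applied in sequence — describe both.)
It was cropped tightly and scaled back up, then framed with a orange border.

The visible shapes are larger and the field of view is narrower; shapes near the original edges may be partly or wholly outside the frame — a crop-and-rescale. A solid orange frame runs around the edge of the second image, with the content slightly shrunk inside it.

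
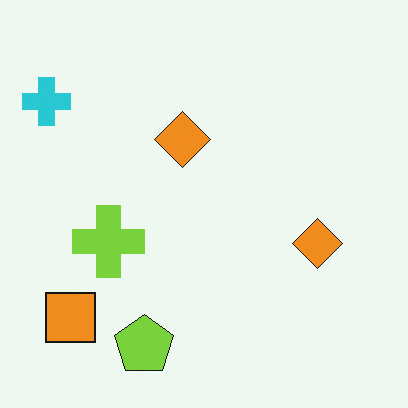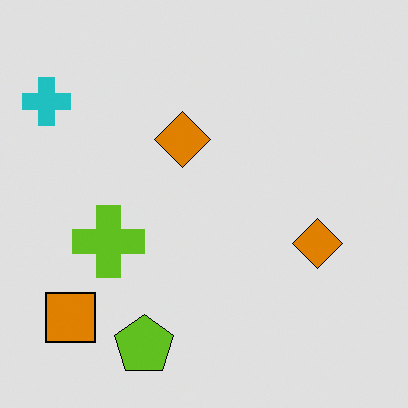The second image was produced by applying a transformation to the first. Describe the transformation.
Moderately posterized.

Each flat color has snapped to a coarser quantized level — most visibly, the near-white background has dropped to a flat grey.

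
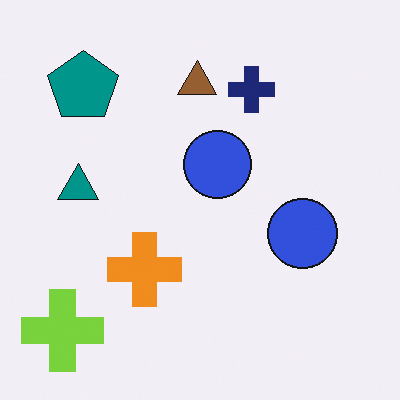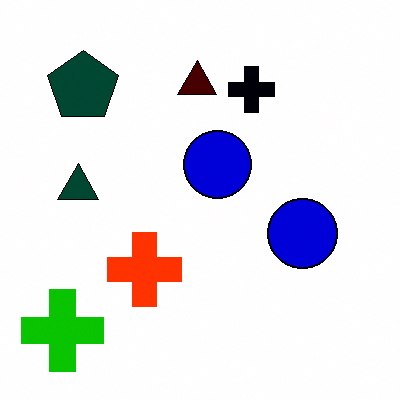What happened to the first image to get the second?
The transformation is: boosted in contrast.

Tones are pushed away from mid-grey across the whole image — a global contrast change.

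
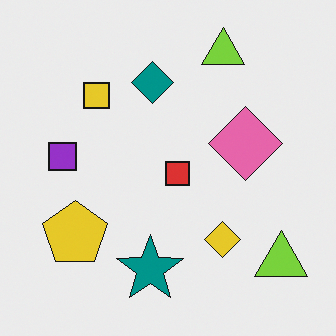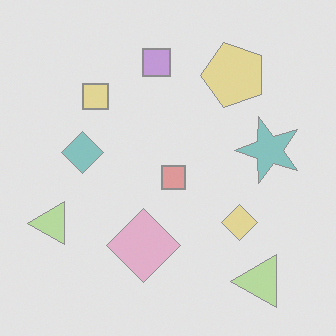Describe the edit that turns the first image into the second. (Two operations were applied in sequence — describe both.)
The transformation is: given much lower contrast, then transposed (reflected across the top-left ↔ bottom-right diagonal).

Tones are pushed toward mid-grey across the whole image — a global contrast change. Shapes have swapped their row and column positions — what was in the top-right is now in the bottom-left — a diagonal reflection.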